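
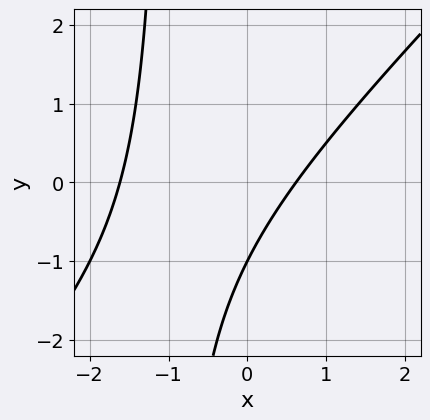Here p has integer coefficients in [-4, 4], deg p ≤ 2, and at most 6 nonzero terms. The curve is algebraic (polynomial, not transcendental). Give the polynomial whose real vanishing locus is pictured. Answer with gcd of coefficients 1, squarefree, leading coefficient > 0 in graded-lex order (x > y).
x^2 - x*y + x - y - 1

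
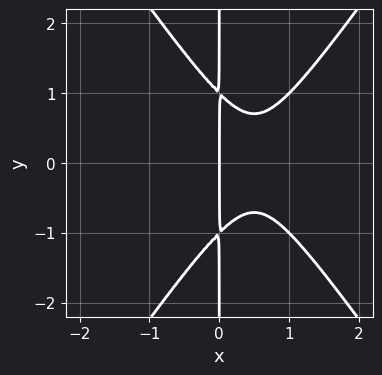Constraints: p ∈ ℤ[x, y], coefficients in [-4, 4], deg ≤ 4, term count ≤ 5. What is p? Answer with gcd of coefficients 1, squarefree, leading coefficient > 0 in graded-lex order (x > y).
First, the degree is 3 — a generic line meets the curve in up to 3 points.
Next, symmetries: mirror symmetry y ↦ −y ⇒ only even powers of y.
Then, checking where it meets the axes: it crosses the x-axis at the gridline x = 0; every point of the y-axis in the box is on the curve.
Finally, the integer polynomial consistent with all of this is the stated p.

2*x^3 - x*y^2 - 2*x^2 + x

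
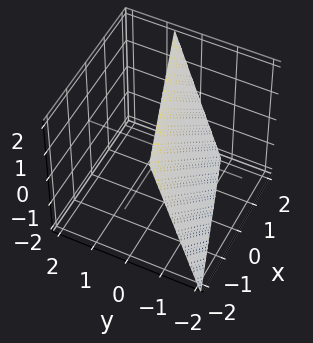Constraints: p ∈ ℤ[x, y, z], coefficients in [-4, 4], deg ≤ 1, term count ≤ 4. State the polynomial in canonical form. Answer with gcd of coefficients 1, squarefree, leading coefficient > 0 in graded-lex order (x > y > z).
(a) deg p = 1. Every cross-section is a straight line — this is a plane.
(b) From the visible intercepts: it crosses the z-axis at the gridline z = 2; it crosses the x-axis at the gridline x = 2.
(c) Together with the visible shape, these determine p as stated.

x - 3*y + z - 2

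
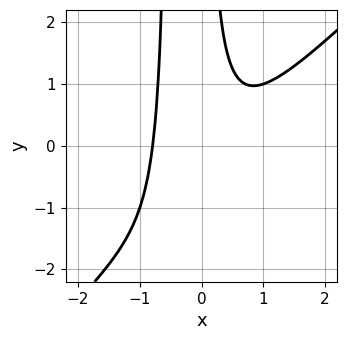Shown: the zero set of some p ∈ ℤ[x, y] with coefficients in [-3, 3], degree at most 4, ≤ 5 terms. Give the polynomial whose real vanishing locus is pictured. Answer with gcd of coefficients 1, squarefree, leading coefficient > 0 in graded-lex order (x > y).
2*x^3 - 2*x^2*y - x*y + 1

1. Degree: the shape is more complex than any degree-2 curve, so deg p = 3.
2. Against the integer gridlines: the curve avoids every integer y-axis point in the box.
3. Putting this together gives p.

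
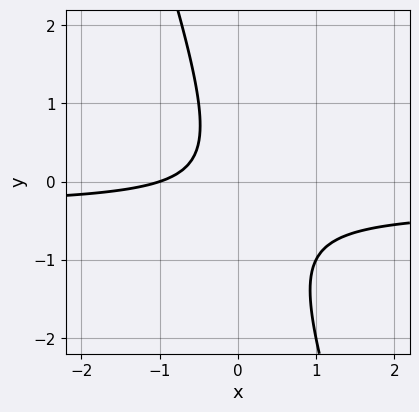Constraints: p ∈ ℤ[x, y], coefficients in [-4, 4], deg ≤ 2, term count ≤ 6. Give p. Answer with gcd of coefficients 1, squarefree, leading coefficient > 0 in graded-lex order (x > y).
1. deg p = 2.
2. Observable constraints: one x-axis crossing is at x = -1; no y-intercept at any integer in the box.
3. Solving for integer coefficients yields p as stated.

3*x*y + y^2 + x + 1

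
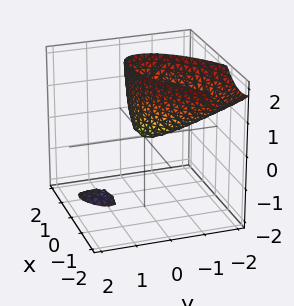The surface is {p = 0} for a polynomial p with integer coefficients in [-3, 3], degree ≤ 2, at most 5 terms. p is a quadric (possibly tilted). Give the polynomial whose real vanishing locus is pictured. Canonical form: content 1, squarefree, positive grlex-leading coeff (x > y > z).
2*x^2 - 3*x*y + 3*y^2 + 2*y*z - z

First, I count 2 distinct pieces. Treating them together as one polynomial.
Then, the degree is 2 — the shape is more complex than any degree-1 surface.
Next, checking where it meets the axes: one x-axis crossing is at x = 0; it crosses the z-axis at the gridline z = 0; one y-axis crossing is at y = 0.
Finally, solving for integer coefficients yields p as stated.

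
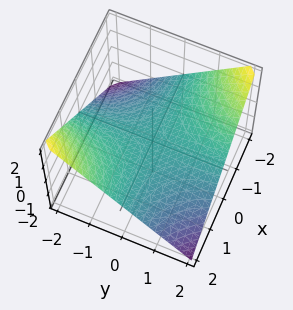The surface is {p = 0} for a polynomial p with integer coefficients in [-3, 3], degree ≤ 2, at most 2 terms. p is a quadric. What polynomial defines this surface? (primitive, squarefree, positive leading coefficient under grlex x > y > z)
First, the degree is 2 — a saddle surface; a quadric.
Next, against the integer gridlines: every point of the y-axis in the box is on the surface; every point of the x-axis in the box is on the surface.
Finally, assembling these constraints gives the stated polynomial.

x*y + 2*z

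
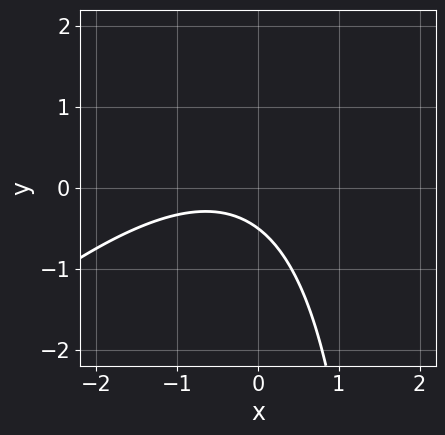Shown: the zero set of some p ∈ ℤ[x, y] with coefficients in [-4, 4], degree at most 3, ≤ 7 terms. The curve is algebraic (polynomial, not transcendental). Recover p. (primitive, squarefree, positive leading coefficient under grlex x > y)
The degree is 2 — the shape is more complex than any degree-1 curve.
Against the integer gridlines: no x-intercept at any integer in the box.
The integer polynomial consistent with all of this is the stated p.

x^2 - x*y + x + 2*y + 1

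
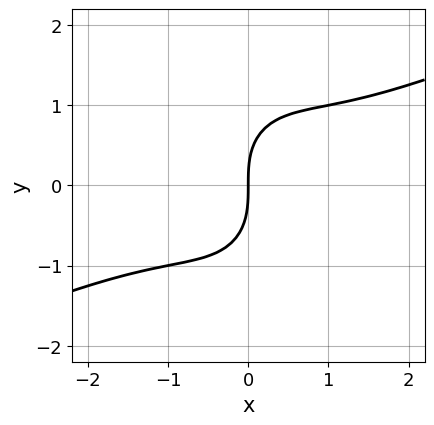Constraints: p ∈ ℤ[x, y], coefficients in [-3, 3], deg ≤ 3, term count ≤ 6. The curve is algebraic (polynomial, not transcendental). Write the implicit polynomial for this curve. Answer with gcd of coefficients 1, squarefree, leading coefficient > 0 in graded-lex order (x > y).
(a) Degree: the shape is more complex than any degree-2 curve, so deg p = 3.
(b) Observable constraints: it meets the x-axis at x = 0 (among the integer gridlines); one y-axis crossing is at y = 0.
(c) Together with the visible shape, these determine p as stated.

x^3 - 2*x^2*y - y^3 + 2*x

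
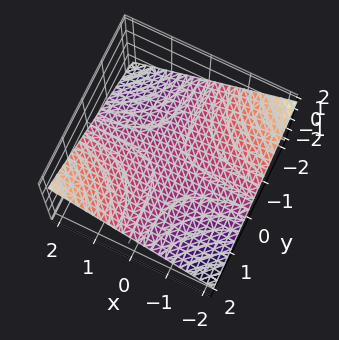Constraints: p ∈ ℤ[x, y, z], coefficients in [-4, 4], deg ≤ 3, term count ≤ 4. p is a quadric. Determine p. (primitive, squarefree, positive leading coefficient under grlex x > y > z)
The degree is 2 — a saddle surface; a quadric.
From the visible intercepts: it crosses the z-axis at the gridline z = 0; every point of the x-axis in the box is on the surface.
These observations pin down the coefficients. Check: (0, 2, 0) on the y-axis lies on the surface, and p(0, 2, 0) = 0. ✓

x*y - 3*z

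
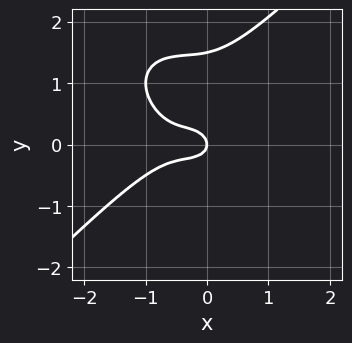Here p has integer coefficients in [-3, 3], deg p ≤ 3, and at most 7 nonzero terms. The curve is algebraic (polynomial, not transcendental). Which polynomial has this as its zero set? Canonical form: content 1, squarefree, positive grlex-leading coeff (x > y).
2*x^3 - 2*y^3 + 2*x^2 + 3*y^2 + x

Degree: the shape is more complex than any degree-2 curve, so deg p = 3.
Observable constraints: it crosses the y-axis at the gridline y = 0; one x-axis crossing is at x = 0.
The integer polynomial consistent with all of this is the stated p.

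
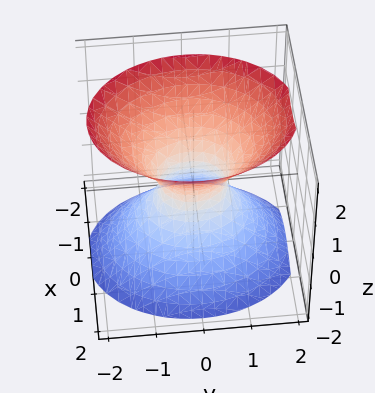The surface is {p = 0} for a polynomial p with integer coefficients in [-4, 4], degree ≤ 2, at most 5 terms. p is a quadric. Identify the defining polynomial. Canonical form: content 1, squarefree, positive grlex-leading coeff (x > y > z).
First, degree: one connected sheet with a waist; a quadric, so deg p = 2.
Then, symmetries: mirror symmetry z ↦ −z ⇒ only even powers of z; it's symmetric under y → −y, forcing even powers of y; mirror symmetry x ↦ −x ⇒ only even powers of x.
Next, from the visible intercepts: the surface avoids every integer z-axis point in the box.
Finally, matching integer coefficients to the picture gives p.

3*x^2 + 2*y^2 - 2*z^2 - 1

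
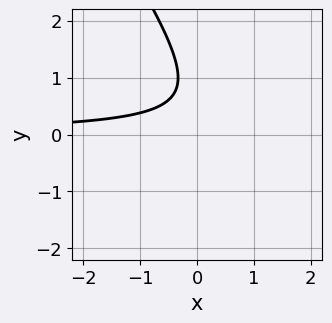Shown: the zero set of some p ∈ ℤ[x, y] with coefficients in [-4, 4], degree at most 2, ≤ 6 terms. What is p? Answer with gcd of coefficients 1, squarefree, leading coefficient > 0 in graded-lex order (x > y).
3*x*y + 2*y^2 - 3*y + 2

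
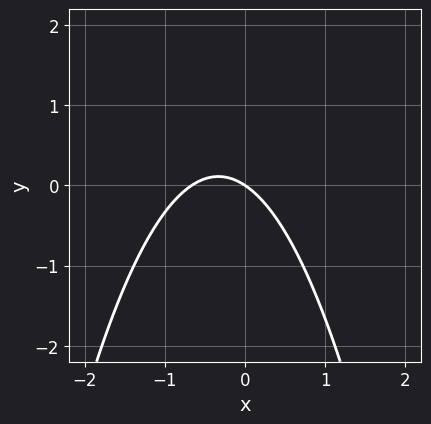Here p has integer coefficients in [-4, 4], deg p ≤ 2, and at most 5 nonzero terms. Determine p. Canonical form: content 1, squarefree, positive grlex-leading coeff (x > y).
3*x^2 + 2*x + 3*y

First, degree: the shape is more complex than any degree-1 curve, so deg p = 2.
Then, from the axis intercepts and sections: it meets the y-axis at y = 0 (among the integer gridlines); one x-axis crossing is at x = 0.
Finally, fitting integer coefficients to these (and the overall shape) gives p.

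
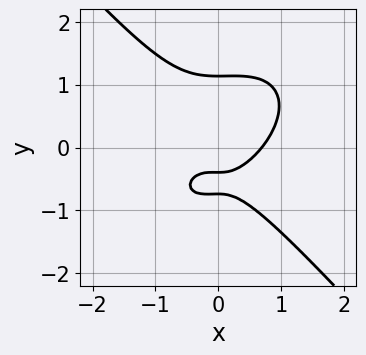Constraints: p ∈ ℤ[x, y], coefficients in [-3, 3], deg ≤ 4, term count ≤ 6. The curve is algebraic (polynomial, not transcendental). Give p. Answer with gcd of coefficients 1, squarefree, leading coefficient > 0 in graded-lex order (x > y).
1. deg p = 3.
2. Matching integer coefficients to the picture gives p.

3*x^3 - x^2*y + 3*y^3 - 3*y - 1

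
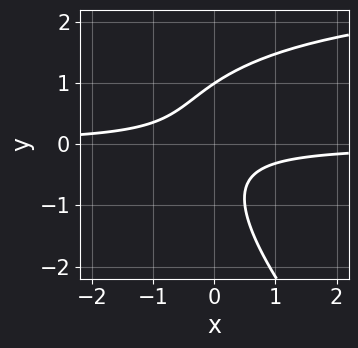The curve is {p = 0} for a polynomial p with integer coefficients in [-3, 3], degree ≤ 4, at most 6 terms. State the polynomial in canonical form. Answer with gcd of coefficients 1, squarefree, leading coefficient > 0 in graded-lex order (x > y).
x*y^2 + y^3 - 3*x*y - 1

(a) deg p = 3. The shape is more complex than any degree-2 curve.
(b) Checking where it meets the axes: one y-axis crossing is at y = 1; the curve avoids every integer x-axis point in the box.
(c) These observations pin down the coefficients.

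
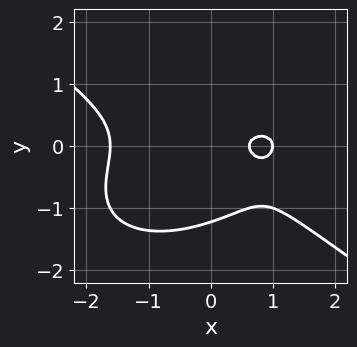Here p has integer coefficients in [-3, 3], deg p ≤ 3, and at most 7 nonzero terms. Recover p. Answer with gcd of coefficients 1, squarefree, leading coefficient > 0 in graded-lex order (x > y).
1. The degree is 3 — no degree-2 curve has this shape.
2. Reading off the gridlines: it meets the x-axis at x = 1 (among the integer gridlines).
3. Matching integer coefficients to the picture gives p.

x^3 + 3*y^3 + 3*y^2 - 2*x + 1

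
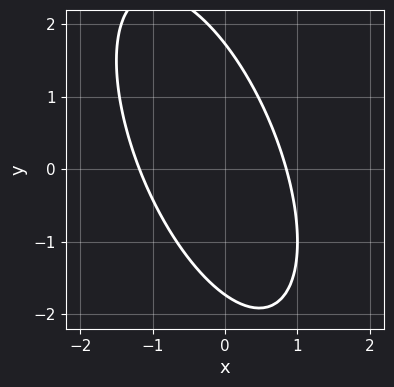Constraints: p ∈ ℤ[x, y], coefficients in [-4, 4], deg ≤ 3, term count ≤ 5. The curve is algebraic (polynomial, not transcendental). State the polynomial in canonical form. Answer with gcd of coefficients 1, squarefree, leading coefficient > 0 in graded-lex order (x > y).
(a) Degree: a generic line meets the curve in up to 2 points, so deg p = 2.
(b) The integer polynomial consistent with all of this is the stated p.

3*x^2 + 2*x*y + y^2 + x - 3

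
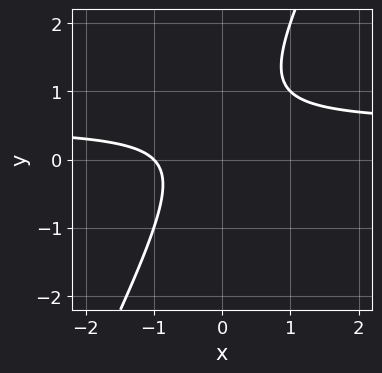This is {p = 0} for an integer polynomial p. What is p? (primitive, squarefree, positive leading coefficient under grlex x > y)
2*x*y - y^2 - x + y - 1

(a) The degree is 2 — the shape is more complex than any degree-1 curve.
(b) Observable constraints: it meets the x-axis at x = -1 (among the integer gridlines); it misses every integer gridline on the y-axis.
(c) Matching integer coefficients to the picture gives p.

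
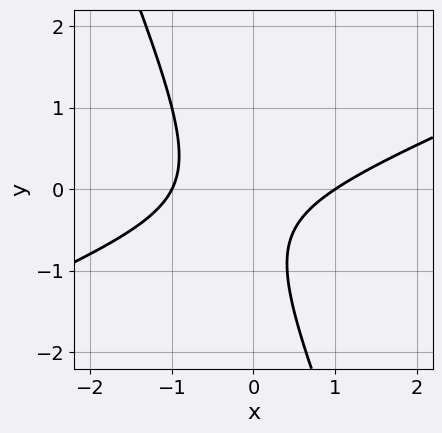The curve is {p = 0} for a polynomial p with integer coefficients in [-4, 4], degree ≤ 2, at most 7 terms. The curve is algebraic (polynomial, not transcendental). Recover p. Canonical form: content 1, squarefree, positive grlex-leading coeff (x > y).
1. deg p = 2. The shape is more complex than any degree-1 curve.
2. Against the integer gridlines: the curve avoids every integer y-axis point in the box; the x-axis gridline crossings are at x ∈ {-1, 1}.
3. Solving for integer coefficients yields p as stated.

x^2 - 2*x*y - y^2 - y - 1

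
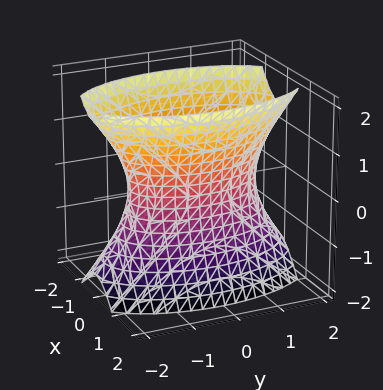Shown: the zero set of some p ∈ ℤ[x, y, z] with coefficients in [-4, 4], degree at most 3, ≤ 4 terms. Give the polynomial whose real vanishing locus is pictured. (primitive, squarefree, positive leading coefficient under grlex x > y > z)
3*x^2 + y^2 - z^2 - 2

1. The degree is 2 — an hourglass — one-sheet hyperboloid; a quadric.
2. Symmetries: it's symmetric under y → −y, forcing even powers of y; the z ↦ −z reflection is a symmetry, so z appears only in even powers; mirror symmetry x ↦ −x ⇒ only even powers of x.
3. Checking where it meets the axes: the surface avoids every integer z-axis point in the box.
4. Fitting integer coefficients to these (and the overall shape) gives p.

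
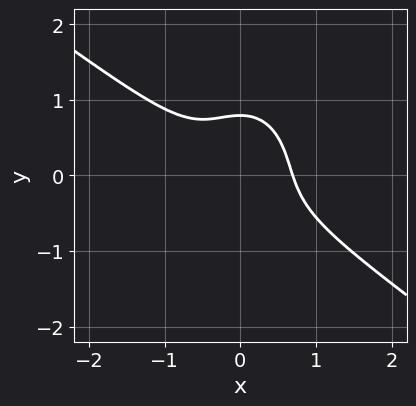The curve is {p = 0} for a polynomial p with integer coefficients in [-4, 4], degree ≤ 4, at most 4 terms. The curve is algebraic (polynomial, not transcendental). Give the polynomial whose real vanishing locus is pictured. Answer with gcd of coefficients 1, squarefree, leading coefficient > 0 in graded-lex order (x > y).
3*x^3 + 3*x^2*y + 2*y^3 - 1

deg p = 3. No degree-2 curve has this shape.
Putting this together gives p.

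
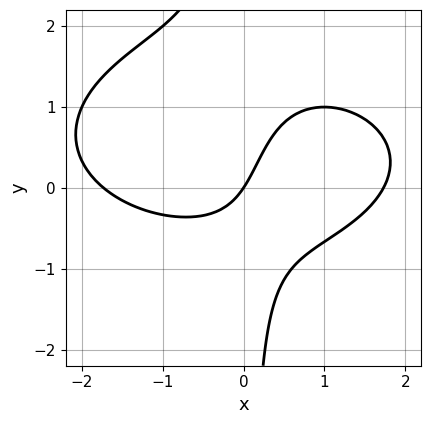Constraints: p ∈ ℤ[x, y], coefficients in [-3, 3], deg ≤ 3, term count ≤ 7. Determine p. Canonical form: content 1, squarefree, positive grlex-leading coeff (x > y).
1. The degree is 3 — no degree-2 curve has this shape.
2. From the visible intercepts: it crosses the x-axis at the gridline x = 0; one y-axis crossing is at y = 0.
3. The integer polynomial consistent with all of this is the stated p.

x^3 + 3*x*y^2 - 3*x*y - 3*x + 2*y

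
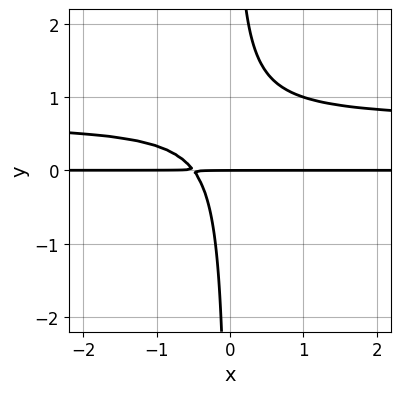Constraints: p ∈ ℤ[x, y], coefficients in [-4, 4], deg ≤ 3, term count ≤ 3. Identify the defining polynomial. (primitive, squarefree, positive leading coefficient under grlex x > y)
1. deg p = 3. No degree-2 curve has this shape.
2. Checking where it meets the axes: every point of the x-axis in the box is on the curve; it meets the y-axis at y = 0 (among the integer gridlines).
3. Solving for integer coefficients yields p as stated.

3*x*y^2 - 2*x*y - y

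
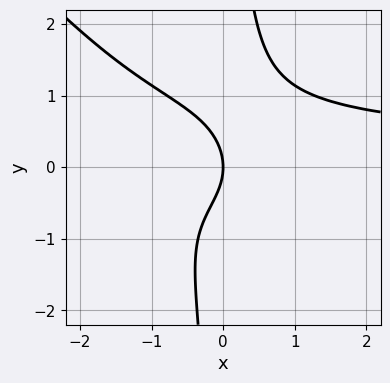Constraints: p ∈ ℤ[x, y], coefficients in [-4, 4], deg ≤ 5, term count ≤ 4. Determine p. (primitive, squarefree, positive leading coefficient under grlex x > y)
2*x^2*y^2 + 2*x*y^3 - 2*y^2 - 3*x

(a) The degree is 4 — a generic line meets the curve in up to 4 points.
(b) Against the integer gridlines: it meets the x-axis at x = 0 (among the integer gridlines); one y-axis crossing is at y = 0.
(c) Solving for integer coefficients yields p as stated.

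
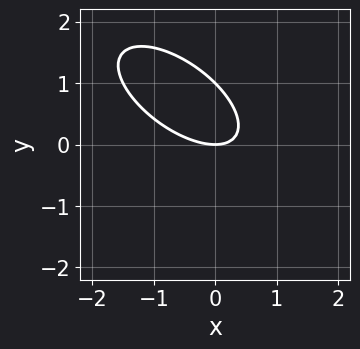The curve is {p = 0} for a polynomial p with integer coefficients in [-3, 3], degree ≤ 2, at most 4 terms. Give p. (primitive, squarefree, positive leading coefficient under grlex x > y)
1. The degree is 2 — the shape is more complex than any degree-1 curve.
2. From the axis intercepts and sections: the y-axis gridline crossings are at y ∈ {0, 1}; it crosses the x-axis at the gridline x = 0.
3. Solving for integer coefficients yields p as stated.

2*x^2 + 3*x*y + 3*y^2 - 3*y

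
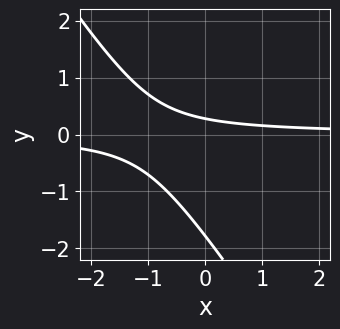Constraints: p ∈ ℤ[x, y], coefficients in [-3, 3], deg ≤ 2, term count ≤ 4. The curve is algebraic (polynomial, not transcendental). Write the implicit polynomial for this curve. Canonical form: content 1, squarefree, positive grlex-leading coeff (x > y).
3*x*y + 2*y^2 + 3*y - 1

Degree: the shape is more complex than any degree-1 curve, so deg p = 2.
Observable constraints: it misses every integer gridline on the x-axis.
The integer polynomial consistent with all of this is the stated p.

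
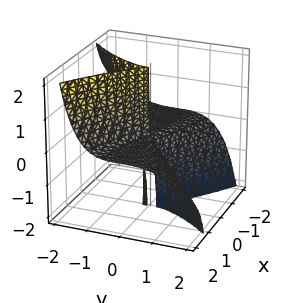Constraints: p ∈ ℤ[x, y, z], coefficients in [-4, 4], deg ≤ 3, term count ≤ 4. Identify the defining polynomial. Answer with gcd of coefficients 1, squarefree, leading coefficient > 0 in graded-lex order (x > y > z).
1. There are 2 components. They look like related sheets of one shape, so recover p as a whole.
2. The degree is 3 — no degree-2 surface has this shape.
3. From the axis intercepts and sections: one y-axis crossing is at y = 0; every point of the z-axis in the box is on the surface; the visible x-axis segment lies entirely on the surface.
4. Assembling these constraints gives the stated polynomial.

3*x^2*z + 2*x*y*z + 2*y^3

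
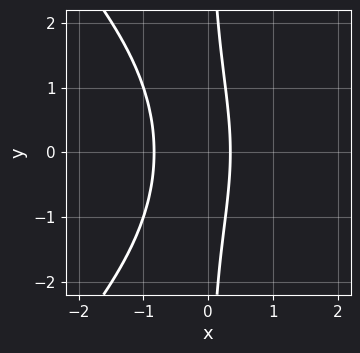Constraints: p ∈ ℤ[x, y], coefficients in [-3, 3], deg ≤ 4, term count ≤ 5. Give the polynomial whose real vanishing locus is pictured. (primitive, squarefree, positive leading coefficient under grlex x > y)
The degree is 3 — the shape is more complex than any degree-2 curve.
Symmetries: the y ↦ −y reflection is a symmetry, so y appears only in even powers.
Reading off the gridlines: it misses every integer gridline on the y-axis.
These observations pin down the coefficients.

x^3 - x*y^2 - 3*x^2 - 2*x + 1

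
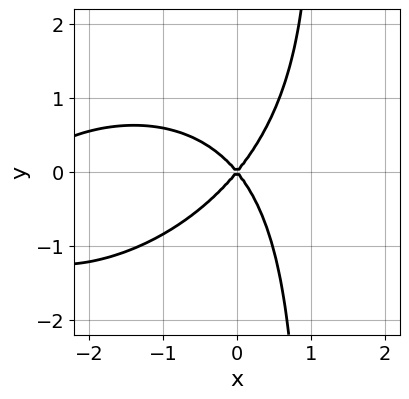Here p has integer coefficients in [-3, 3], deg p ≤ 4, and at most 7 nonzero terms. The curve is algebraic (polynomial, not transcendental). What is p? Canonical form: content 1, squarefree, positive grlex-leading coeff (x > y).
x^3 - x^2*y + 2*x*y^2 + 3*x^2 - 2*y^2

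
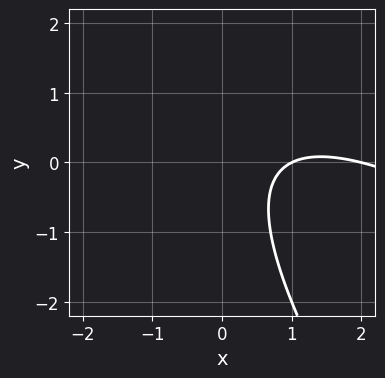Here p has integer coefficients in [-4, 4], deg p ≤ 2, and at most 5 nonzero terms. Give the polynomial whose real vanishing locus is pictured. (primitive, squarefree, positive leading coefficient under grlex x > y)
First, degree: a generic line meets the curve in up to 2 points, so deg p = 2.
Then, from the axis intercepts and sections: the curve avoids every integer y-axis point in the box; among the integer gridlines, it crosses the x-axis at x ∈ {1, 2}.
Finally, assembling these constraints gives the stated polynomial.

x^2 + 2*x*y + y^2 - 3*x + 2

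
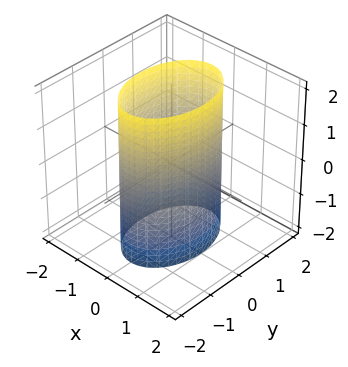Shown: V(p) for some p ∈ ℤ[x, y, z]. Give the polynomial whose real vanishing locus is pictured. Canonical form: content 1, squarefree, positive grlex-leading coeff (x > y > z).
First, degree: constant cross-section along one axis; a quadric, so deg p = 2.
Then, symmetries: mirror symmetry y ↦ −y ⇒ only even powers of y; mirror symmetry x ↦ −x ⇒ only even powers of x; it's symmetric under z → −z, forcing even powers of z.
Next, reading off the gridlines: the surface avoids every integer z-axis point in the box; among the integer gridlines, it crosses the x-axis at x ∈ {-1, 1}.
Finally, putting this together gives p.

2*x^2 + y^2 - 2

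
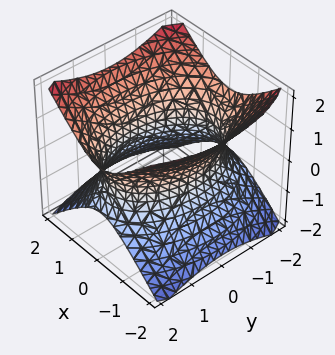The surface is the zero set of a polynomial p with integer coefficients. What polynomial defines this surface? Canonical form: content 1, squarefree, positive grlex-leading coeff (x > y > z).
2*x^2 + y^2 - 2*z^2 - 3

(a) deg p = 2. An hourglass — one-sheet hyperboloid; a quadric.
(b) Symmetries: mirror symmetry y ↦ −y ⇒ only even powers of y; mirror symmetry z ↦ −z ⇒ only even powers of z; it's symmetric under x → −x, forcing even powers of x.
(c) Observable constraints: no z-intercept at any integer in the box.
(d) Together with the visible shape, these determine p as stated.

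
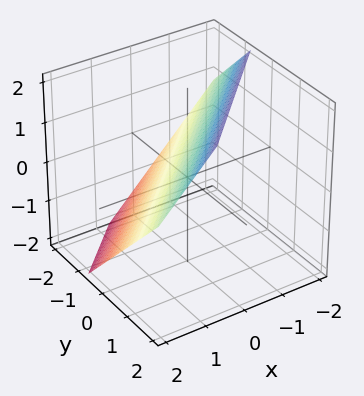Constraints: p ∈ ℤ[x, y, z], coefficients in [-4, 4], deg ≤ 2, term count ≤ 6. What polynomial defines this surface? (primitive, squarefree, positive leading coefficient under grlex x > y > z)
3*x - 3*y + 3*z - 2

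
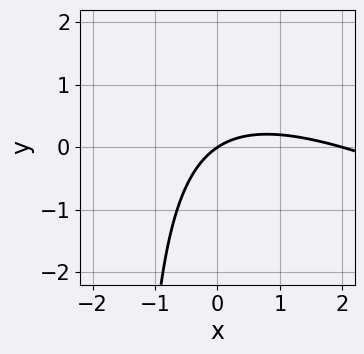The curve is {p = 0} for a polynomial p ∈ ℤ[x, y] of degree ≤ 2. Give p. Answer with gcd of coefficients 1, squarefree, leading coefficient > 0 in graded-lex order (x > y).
deg p = 2.
From the visible intercepts: among the integer gridlines, it crosses the x-axis at x ∈ {0, 2}; it meets the y-axis at y = 0 (among the integer gridlines).
These observations pin down the coefficients.

x^2 + 2*x*y - 2*x + 3*y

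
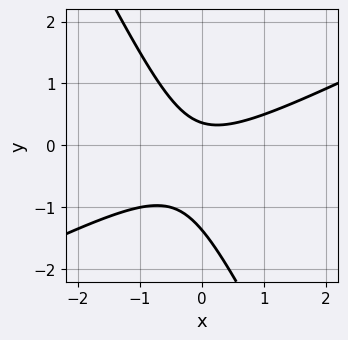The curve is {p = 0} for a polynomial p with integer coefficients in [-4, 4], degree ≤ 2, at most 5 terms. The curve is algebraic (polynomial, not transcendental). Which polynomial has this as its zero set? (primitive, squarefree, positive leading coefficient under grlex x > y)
2*x^2 - 3*x*y - 2*y^2 - 2*y + 1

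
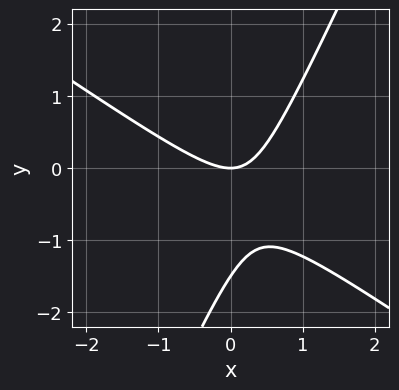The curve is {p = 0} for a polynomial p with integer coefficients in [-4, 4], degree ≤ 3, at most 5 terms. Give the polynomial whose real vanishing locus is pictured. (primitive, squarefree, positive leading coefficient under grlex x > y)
3*x^2 + 3*x*y - 2*y^2 - 3*y

(a) deg p = 2. A generic line meets the curve in up to 2 points.
(b) Against the integer gridlines: one y-axis crossing is at y = 0; it crosses the x-axis at the gridline x = 0.
(c) Together with the visible shape, these determine p as stated.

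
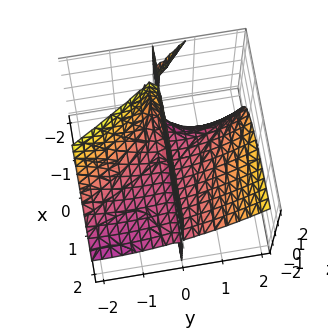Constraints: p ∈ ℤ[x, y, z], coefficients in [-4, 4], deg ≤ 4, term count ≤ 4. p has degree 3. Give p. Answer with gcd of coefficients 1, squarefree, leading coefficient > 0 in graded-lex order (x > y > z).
1. The picture has 3 separate pieces.
2. deg p = 3.
3. Against the integer gridlines: the visible x-axis segment lies entirely on the surface; every point of the z-axis in the box is on the surface; it crosses the y-axis at the gridline y = 0.
4. Together with the visible shape, these determine p as stated.

2*x*y^2 - 2*x*y*z + y^3 - 3*y*z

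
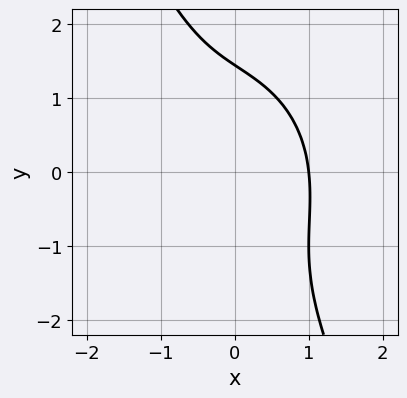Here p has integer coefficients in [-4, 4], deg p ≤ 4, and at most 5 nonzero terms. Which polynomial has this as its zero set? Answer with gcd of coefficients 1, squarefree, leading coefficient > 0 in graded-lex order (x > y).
3*x^3 + x^2*y + 2*x*y^2 + y^3 - 3

1. Degree: a generic line meets the curve in up to 3 points, so deg p = 3.
2. Checking where it meets the axes: one x-axis crossing is at x = 1.
3. Matching integer coefficients to the picture gives p.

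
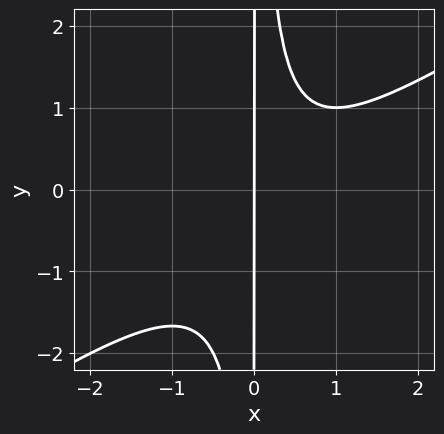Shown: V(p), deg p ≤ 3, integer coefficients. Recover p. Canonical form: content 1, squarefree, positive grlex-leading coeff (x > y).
2*x^3 - 3*x^2*y - x^2 + 2*x

1. The degree is 3 — a generic line meets the curve in up to 3 points.
2. Checking where it meets the axes: every point of the y-axis in the box is on the curve; it crosses the x-axis at the gridline x = 0.
3. Solving for integer coefficients yields p as stated.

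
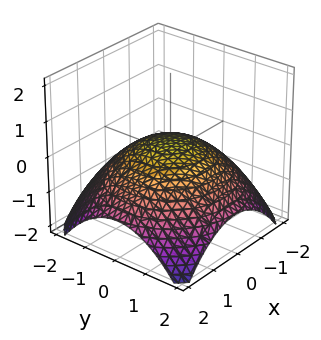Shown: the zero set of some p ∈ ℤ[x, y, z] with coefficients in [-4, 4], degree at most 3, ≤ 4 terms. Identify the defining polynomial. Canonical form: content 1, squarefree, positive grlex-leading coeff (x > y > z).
x^2 + y^2 + 3*z - 1

The degree is 2 — no degree-1 surface has this shape.
Symmetry: the z-axis is an axis of rotation, so x and y enter only as x² + y².
From the axis intercepts and sections: among the integer gridlines, it crosses the x-axis at x ∈ {-1, 1}; a circular section at z = 0 has radius exactly 1.
Together with the visible shape, these determine p as stated. Check: (0, 1, 0) on the y-axis lies on the surface, and p(0, 1, 0) = 0. ✓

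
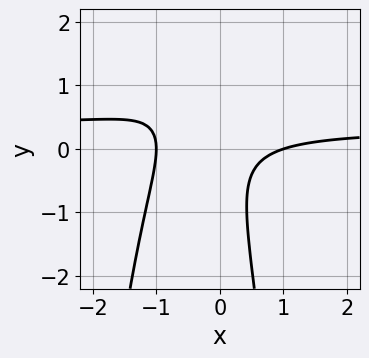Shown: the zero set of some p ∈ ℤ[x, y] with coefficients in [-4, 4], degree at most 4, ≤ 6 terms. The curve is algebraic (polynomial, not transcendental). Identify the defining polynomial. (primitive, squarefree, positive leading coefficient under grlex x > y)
3*x^2*y - x^2 + 3*x*y + y^2 + 1

The degree is 3 — no degree-2 curve has this shape.
Checking where it meets the axes: it misses every integer gridline on the y-axis; the x-axis gridline crossings are at x ∈ {-1, 1}.
Solving for integer coefficients yields p as stated.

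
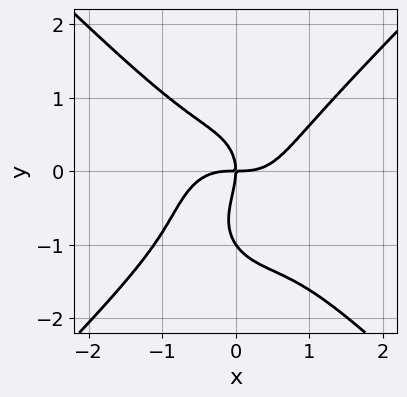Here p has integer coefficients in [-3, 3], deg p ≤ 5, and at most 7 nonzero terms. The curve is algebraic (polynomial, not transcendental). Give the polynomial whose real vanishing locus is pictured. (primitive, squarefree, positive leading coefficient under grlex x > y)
deg p = 4. The shape is more complex than any degree-3 curve.
Against the integer gridlines: among the integer gridlines, it crosses the y-axis at y ∈ {-1, 0}; it meets the x-axis at x = 0 (among the integer gridlines).
Matching integer coefficients to the picture gives p.

3*x^4 - x^2*y^2 - 2*y^4 - 2*y^3 - 3*x*y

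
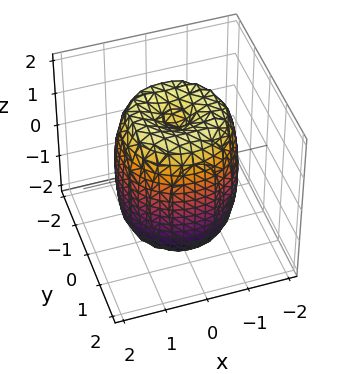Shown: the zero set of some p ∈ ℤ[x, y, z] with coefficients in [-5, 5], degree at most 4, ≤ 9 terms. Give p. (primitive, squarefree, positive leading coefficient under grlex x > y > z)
2*x^4 + 4*x^2*y^2 + 2*y^4 - 3*x^2 - 3*y^2 + z^2 - 2

Degree: no degree-3 surface has this shape, so deg p = 4.
Symmetries: rotational symmetry about the z-axis ⇒ p depends on x, y only through x² + y².
From the axis intercepts and sections: a circular section at z = -1 has radius between 1 and 2.
Fitting integer coefficients to these (and the overall shape) gives p.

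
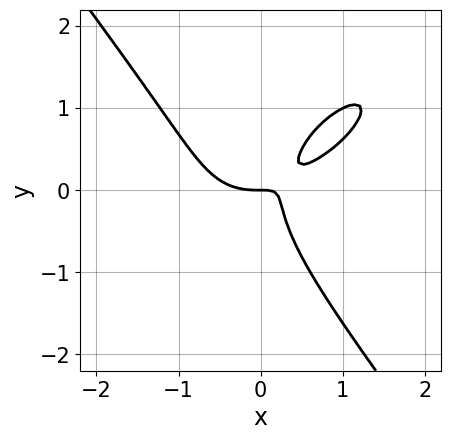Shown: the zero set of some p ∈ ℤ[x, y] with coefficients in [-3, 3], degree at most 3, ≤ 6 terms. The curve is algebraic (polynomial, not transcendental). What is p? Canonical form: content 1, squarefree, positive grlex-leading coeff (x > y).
(a) deg p = 3. The shape is more complex than any degree-2 curve.
(b) Observable constraints: one y-axis crossing is at y = 0; one x-axis crossing is at x = 0.
(c) Solving for integer coefficients yields p as stated.

2*x^3 - 2*x^2*y + 2*y^3 - 3*x*y + y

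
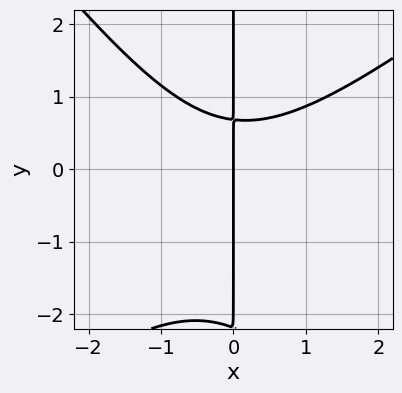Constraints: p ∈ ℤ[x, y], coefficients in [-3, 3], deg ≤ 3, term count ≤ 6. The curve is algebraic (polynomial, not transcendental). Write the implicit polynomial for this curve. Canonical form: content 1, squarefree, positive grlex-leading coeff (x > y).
2*x^3 - x^2*y - 2*x*y^2 - 3*x*y + 3*x

1. The degree is 3 — the shape is more complex than any degree-2 curve.
2. From the visible intercepts: one x-axis crossing is at x = 0; every point of the y-axis in the box is on the curve.
3. Putting this together gives p.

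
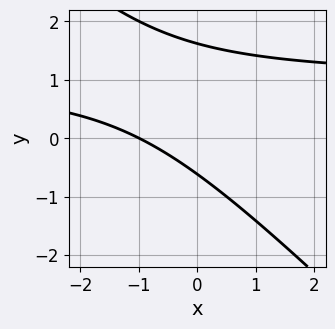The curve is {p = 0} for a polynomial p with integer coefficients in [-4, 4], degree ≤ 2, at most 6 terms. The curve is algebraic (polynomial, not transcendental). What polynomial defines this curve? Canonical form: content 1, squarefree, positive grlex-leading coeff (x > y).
x*y + y^2 - x - y - 1

Degree: no degree-1 curve has this shape, so deg p = 2.
Reading off the gridlines: it crosses the x-axis at the gridline x = -1.
These observations pin down the coefficients.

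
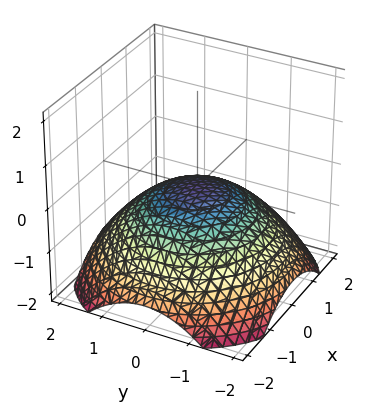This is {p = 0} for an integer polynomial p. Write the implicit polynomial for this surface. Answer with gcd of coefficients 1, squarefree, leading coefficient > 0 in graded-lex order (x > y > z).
First, degree: a paraboloid; a quadric, so deg p = 2.
Next, symmetry: every cross-section ⟂ z is a circle, so x, y appear only via x² + y².
Then, observable constraints: it crosses the z-axis at the gridline z = 0; it meets the y-axis at y = 0 (among the integer gridlines); a circular section at z = -1 has radius between 1 and 2; it crosses the x-axis at the gridline x = 0.
Finally, together with the visible shape, these determine p as stated.

x^2 + y^2 + 3*z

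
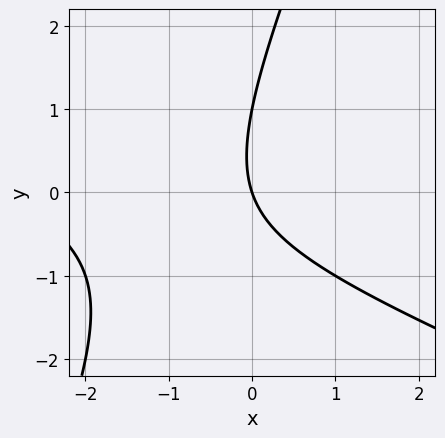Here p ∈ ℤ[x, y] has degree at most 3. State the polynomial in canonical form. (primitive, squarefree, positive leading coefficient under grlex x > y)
(a) deg p = 2.
(b) From the visible intercepts: the y-axis gridline crossings are at y ∈ {0, 1}; it meets the x-axis at x = 0 (among the integer gridlines).
(c) Matching integer coefficients to the picture gives p.

x^2 + 2*x*y - y^2 + 3*x + y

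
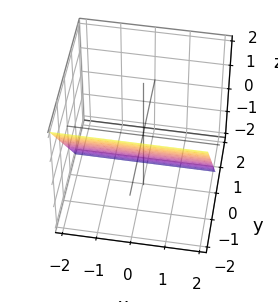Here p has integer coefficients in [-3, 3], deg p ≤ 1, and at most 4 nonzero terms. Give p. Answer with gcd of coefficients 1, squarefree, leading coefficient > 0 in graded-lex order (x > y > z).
1. Degree: the surface is flat (a plane), so deg p = 1.
2. From the visible intercepts: it meets the z-axis at z = -1 (among the integer gridlines); it misses every integer gridline on the x-axis.
3. Assembling these constraints gives the stated polynomial.

3*y + 2*z + 2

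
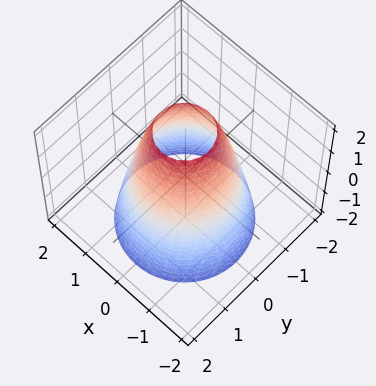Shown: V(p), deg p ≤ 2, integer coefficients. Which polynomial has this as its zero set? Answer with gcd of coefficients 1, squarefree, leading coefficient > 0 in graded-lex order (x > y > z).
1. deg p = 2. A generic line meets the surface in up to 2 points.
2. Symmetries: rotational symmetry about the z-axis ⇒ p depends on x, y only through x² + y².
3. Observable constraints: a circular section at z = -1 has radius between 1 and 2; no z-intercept at any integer in the box.
4. Matching integer coefficients to the picture gives p.

2*x^2 + 2*y^2 + z - 3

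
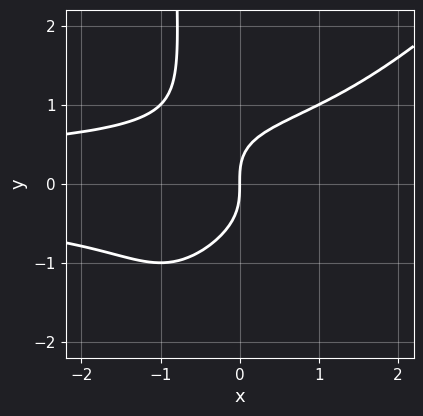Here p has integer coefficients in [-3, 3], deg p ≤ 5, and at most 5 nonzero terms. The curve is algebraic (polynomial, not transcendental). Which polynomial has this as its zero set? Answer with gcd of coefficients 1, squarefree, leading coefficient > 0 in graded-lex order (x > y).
x^2*y^2 - x*y^3 - y^3 + x

(a) Degree: the shape is more complex than any degree-3 curve, so deg p = 4.
(b) From the visible intercepts: it crosses the y-axis at the gridline y = 0; it crosses the x-axis at the gridline x = 0.
(c) Matching integer coefficients to the picture gives p.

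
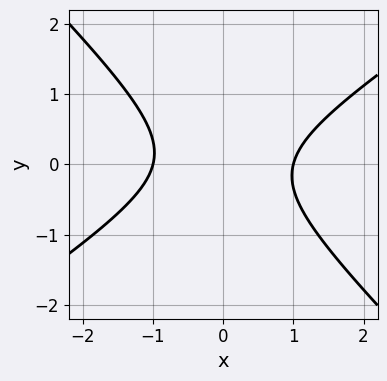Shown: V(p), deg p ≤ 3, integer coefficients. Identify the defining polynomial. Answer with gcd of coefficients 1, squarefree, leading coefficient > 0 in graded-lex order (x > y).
2*x^2 - x*y - 3*y^2 - 2

(a) Degree: no degree-1 curve has this shape, so deg p = 2.
(b) Against the integer gridlines: the x-axis gridline crossings are at x ∈ {-1, 1}; the curve avoids every integer y-axis point in the box.
(c) Putting this together gives p.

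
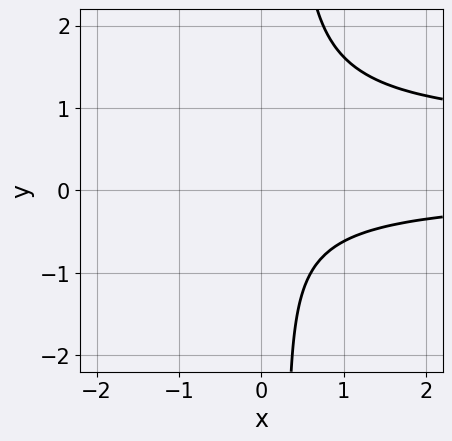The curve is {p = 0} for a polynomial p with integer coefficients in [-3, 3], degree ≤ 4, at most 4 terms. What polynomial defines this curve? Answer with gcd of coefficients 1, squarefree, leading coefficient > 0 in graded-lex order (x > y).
3*x*y^2 - 2*x*y - y^2 - 2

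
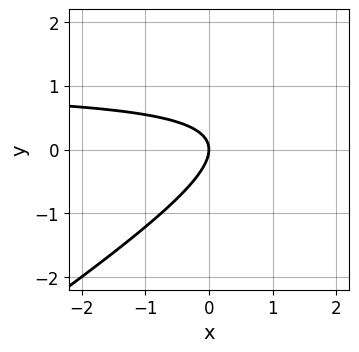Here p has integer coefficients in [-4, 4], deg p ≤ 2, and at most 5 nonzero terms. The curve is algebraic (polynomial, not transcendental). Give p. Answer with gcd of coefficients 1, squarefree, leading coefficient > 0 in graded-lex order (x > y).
2*x*y - 3*y^2 - 2*x

(a) Degree: the shape is more complex than any degree-1 curve, so deg p = 2.
(b) Against the integer gridlines: one y-axis crossing is at y = 0; one x-axis crossing is at x = 0.
(c) Together with the visible shape, these determine p as stated.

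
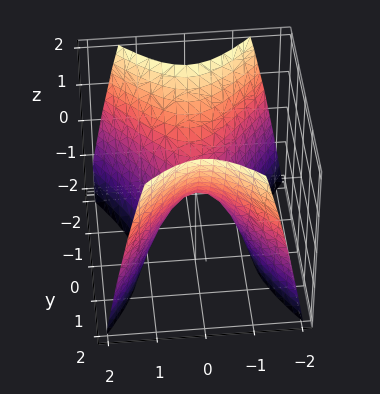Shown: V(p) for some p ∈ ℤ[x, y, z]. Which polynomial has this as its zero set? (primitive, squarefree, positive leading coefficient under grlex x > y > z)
3*x^2 - 2*y^2 + 2*z

First, deg p = 2. A hyperbolic paraboloid; a quadric.
Then, symmetries: the y ↦ −y reflection is a symmetry, so y appears only in even powers; mirror symmetry x ↦ −x ⇒ only even powers of x.
Next, reading off the gridlines: one z-axis crossing is at z = 0; it crosses the x-axis at the gridline x = 0; one y-axis crossing is at y = 0.
Finally, matching integer coefficients to the picture gives p.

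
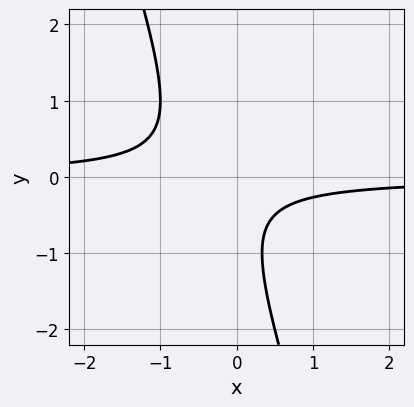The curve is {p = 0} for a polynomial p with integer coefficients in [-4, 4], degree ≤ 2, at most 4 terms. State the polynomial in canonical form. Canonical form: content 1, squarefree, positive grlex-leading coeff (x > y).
3*x*y + y^2 + y + 1

The degree is 2 — the shape is more complex than any degree-1 curve.
Observable constraints: no x-intercept at any integer in the box; the curve avoids every integer y-axis point in the box.
Putting this together gives p.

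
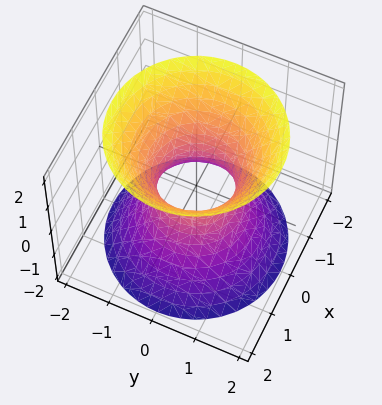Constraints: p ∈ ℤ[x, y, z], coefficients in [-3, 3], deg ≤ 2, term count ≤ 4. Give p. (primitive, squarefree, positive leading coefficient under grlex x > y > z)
First, deg p = 2. An hourglass — one-sheet hyperboloid; a quadric.
Then, symmetries: every cross-section ⟂ z is a circle, so x, y appear only via x² + y²; mirror symmetry z ↦ −z ⇒ only even powers of z.
Next, against the integer gridlines: a circular section at z = 0 has radius between 0 and 1; no z-intercept at any integer in the box.
Finally, together with the visible shape, these determine p as stated.

3*x^2 + 3*y^2 - 2*z^2 - 2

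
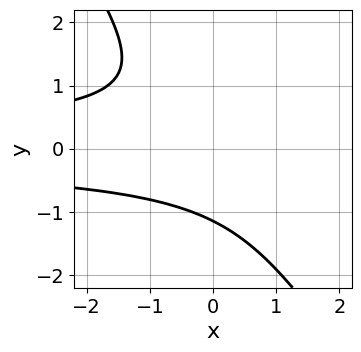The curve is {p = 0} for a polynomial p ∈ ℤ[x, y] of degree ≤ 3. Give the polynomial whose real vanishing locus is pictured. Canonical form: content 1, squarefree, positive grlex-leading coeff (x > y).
First, deg p = 3. The shape is more complex than any degree-2 curve.
Then, from the visible intercepts: no x-intercept at any integer in the box.
Finally, the integer polynomial consistent with all of this is the stated p.

3*x*y^2 + 2*y^3 + 3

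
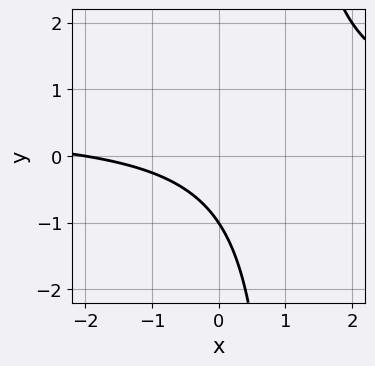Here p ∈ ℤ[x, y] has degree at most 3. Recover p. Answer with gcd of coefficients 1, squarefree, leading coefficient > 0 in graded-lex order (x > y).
2*x*y - x - 2*y - 2

The degree is 2 — the shape is more complex than any degree-1 curve.
Observable constraints: it meets the x-axis at x = -2 (among the integer gridlines); it meets the y-axis at y = -1 (among the integer gridlines).
Fitting integer coefficients to these (and the overall shape) gives p.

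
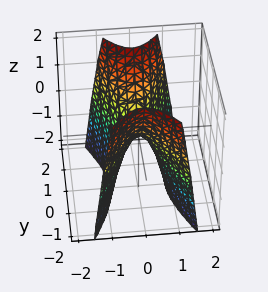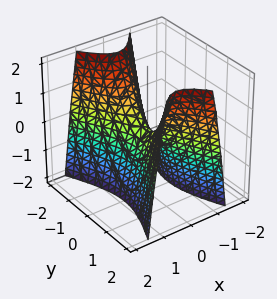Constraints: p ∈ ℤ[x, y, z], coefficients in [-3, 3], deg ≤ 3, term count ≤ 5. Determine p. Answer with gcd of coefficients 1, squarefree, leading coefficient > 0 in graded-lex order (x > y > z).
First, deg p = 2. A saddle surface; a quadric.
Then, symmetries: mirror symmetry y ↦ −y ⇒ only even powers of y; mirror symmetry x ↦ −x ⇒ only even powers of x.
Next, against the integer gridlines: one z-axis crossing is at z = 0; it meets the y-axis at y = 0 (among the integer gridlines); one x-axis crossing is at x = 0.
Finally, putting this together gives p.

3*x^2 - y^2 + z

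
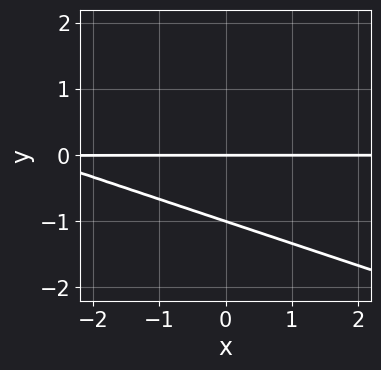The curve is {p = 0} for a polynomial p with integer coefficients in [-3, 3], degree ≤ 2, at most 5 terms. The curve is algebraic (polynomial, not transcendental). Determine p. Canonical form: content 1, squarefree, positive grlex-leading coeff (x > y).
x*y + 3*y^2 + 3*y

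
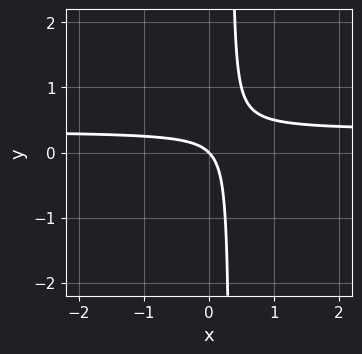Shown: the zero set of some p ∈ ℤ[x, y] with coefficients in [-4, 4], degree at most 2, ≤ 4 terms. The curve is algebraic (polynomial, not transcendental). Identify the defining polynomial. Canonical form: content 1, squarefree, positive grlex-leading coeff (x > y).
3*x*y - x - y

1. Degree: the shape is more complex than any degree-1 curve, so deg p = 2.
2. From the axis intercepts and sections: it meets the x-axis at x = 0 (among the integer gridlines); one y-axis crossing is at y = 0.
3. Together with the visible shape, these determine p as stated.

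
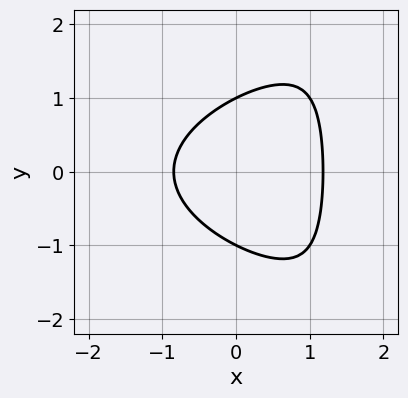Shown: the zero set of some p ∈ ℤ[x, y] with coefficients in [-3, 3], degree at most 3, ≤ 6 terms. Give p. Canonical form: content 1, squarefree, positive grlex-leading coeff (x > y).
2*x*y^2 - 3*x^2 - 3*y^2 + x + 3

(a) Degree: no degree-2 curve has this shape, so deg p = 3.
(b) Symmetries: the y ↦ −y reflection is a symmetry, so y appears only in even powers.
(c) Observable constraints: the y-axis gridline crossings are at y ∈ {-1, 1}.
(d) Putting this together gives p.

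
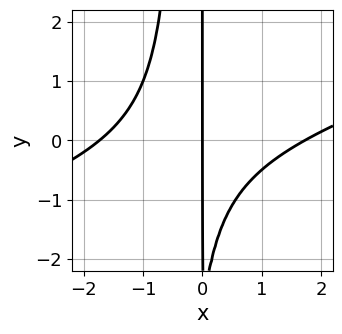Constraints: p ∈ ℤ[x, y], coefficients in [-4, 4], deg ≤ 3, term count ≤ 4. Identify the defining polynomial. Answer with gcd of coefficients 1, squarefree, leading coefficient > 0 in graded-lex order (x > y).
x^3 - 3*x^2*y - x*y - 3*x

1. The degree is 3 — no degree-2 curve has this shape.
2. From the axis intercepts and sections: it meets the x-axis at x = 0 (among the integer gridlines); the visible y-axis segment lies entirely on the curve.
3. These observations pin down the coefficients.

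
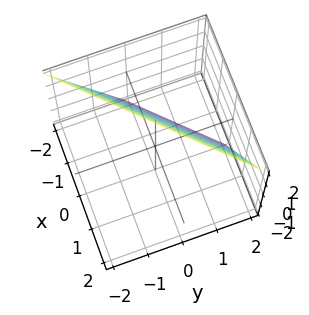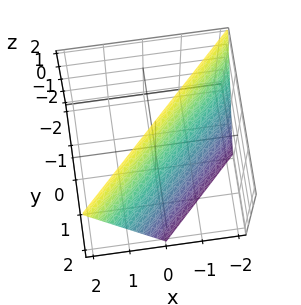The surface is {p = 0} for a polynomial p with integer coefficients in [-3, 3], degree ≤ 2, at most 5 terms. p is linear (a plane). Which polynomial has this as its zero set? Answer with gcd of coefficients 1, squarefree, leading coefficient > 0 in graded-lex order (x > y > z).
2*x - 2*y - z + 2

(a) The degree is 1 — the surface is flat (a plane).
(b) Observable constraints: it meets the z-axis at z = 2 (among the integer gridlines); it meets the x-axis at x = -1 (among the integer gridlines); it crosses the y-axis at the gridline y = 1.
(c) The integer polynomial consistent with all of this is the stated p.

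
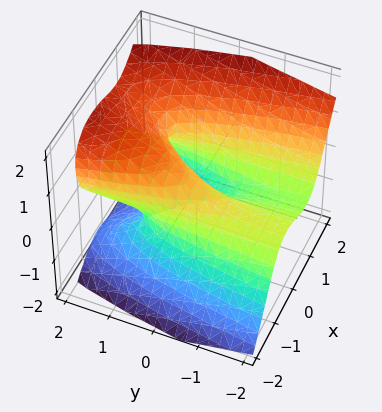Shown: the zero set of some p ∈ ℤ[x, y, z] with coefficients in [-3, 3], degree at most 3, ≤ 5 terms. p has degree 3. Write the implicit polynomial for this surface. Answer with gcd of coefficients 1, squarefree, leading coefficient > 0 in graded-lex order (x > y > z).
3*x^3 - 2*z^3 + 3*y*z - 3*x

The degree is 3 — a generic line meets the surface in up to 3 points.
Checking where it meets the axes: among the integer gridlines, it crosses the x-axis at x ∈ {-1, 0, 1}; the visible y-axis segment lies entirely on the surface.
Solving for integer coefficients yields p as stated.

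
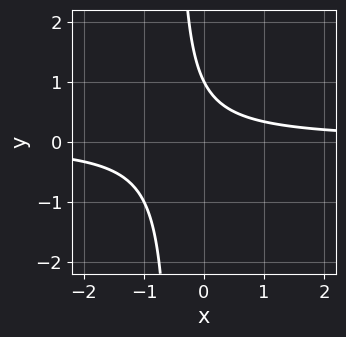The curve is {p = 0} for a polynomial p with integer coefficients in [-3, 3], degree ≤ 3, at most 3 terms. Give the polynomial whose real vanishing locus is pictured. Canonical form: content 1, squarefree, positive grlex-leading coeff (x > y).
2*x*y + y - 1

First, degree: the shape is more complex than any degree-1 curve, so deg p = 2.
Next, observable constraints: it crosses the y-axis at the gridline y = 1; no x-intercept at any integer in the box.
Finally, fitting integer coefficients to these (and the overall shape) gives p.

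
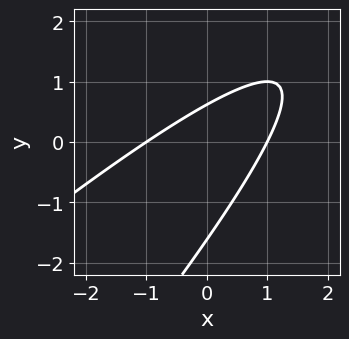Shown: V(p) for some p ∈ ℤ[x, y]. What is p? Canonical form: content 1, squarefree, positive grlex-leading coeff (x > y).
1. deg p = 2.
2. From the visible intercepts: the x-axis gridline crossings are at x ∈ {-1, 1}.
3. Matching integer coefficients to the picture gives p.

x^2 - 2*x*y + y^2 + y - 1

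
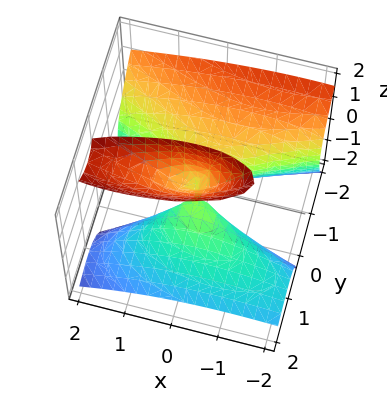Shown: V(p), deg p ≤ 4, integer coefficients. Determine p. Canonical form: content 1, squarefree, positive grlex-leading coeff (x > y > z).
1. The degree is 3 — a generic line meets the surface in up to 3 points.
2. Against the integer gridlines: it meets the y-axis at y = 0 (among the integer gridlines); one x-axis crossing is at x = 0; the visible z-axis segment lies entirely on the surface.
3. These observations pin down the coefficients.

x*y*z - 2*y^3 - 2*y^2*z + 2*y*z^2 - x^2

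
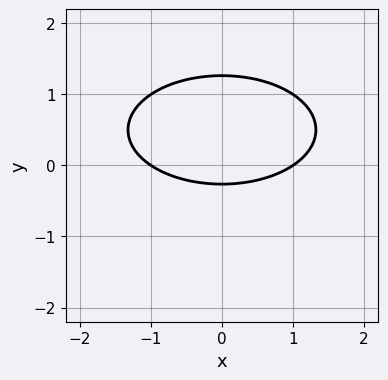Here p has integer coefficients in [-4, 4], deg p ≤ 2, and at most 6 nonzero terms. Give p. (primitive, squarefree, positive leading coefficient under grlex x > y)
x^2 + 3*y^2 - 3*y - 1

1. The degree is 2 — a generic line meets the curve in up to 2 points.
2. Symmetries: mirror symmetry x ↦ −x ⇒ only even powers of x.
3. Reading off the gridlines: among the integer gridlines, it crosses the x-axis at x ∈ {-1, 1}.
4. Fitting integer coefficients to these (and the overall shape) gives p.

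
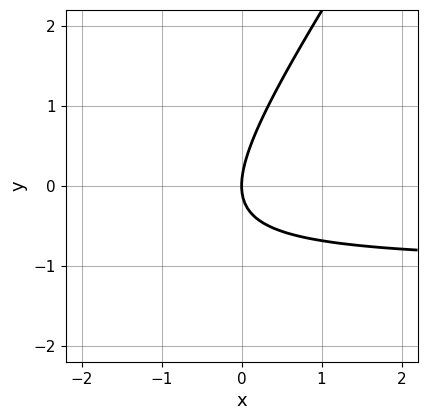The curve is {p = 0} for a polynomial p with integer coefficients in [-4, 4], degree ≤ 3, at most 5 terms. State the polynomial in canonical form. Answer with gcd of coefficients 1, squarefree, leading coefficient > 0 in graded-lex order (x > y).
deg p = 2. No degree-1 curve has this shape.
Reading off the gridlines: one y-axis crossing is at y = 0; one x-axis crossing is at x = 0.
The integer polynomial consistent with all of this is the stated p.

3*x*y - 2*y^2 + 3*x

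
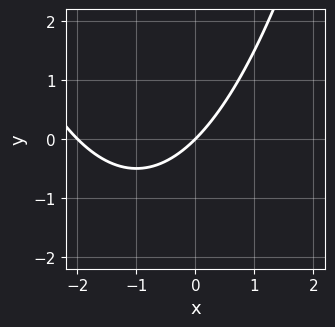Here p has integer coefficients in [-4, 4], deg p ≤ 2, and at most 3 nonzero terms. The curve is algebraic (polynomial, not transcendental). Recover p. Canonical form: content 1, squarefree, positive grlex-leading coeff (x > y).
x^2 + 2*x - 2*y

First, degree: no degree-1 curve has this shape, so deg p = 2.
Next, observable constraints: it crosses the y-axis at the gridline y = 0; the x-axis gridline crossings are at x ∈ {-2, 0}.
Finally, solving for integer coefficients yields p as stated.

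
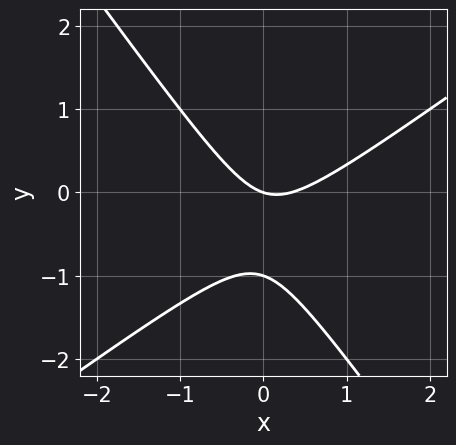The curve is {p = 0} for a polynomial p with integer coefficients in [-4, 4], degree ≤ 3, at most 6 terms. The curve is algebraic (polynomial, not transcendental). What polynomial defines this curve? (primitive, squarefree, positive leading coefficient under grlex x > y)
3*x^2 - 2*x*y - 3*y^2 - x - 3*y

First, the degree is 2 — no degree-1 curve has this shape.
Next, reading off the gridlines: the y-axis gridline crossings are at y ∈ {-1, 0}; it meets the x-axis at x = 0 (among the integer gridlines).
Finally, together with the visible shape, these determine p as stated.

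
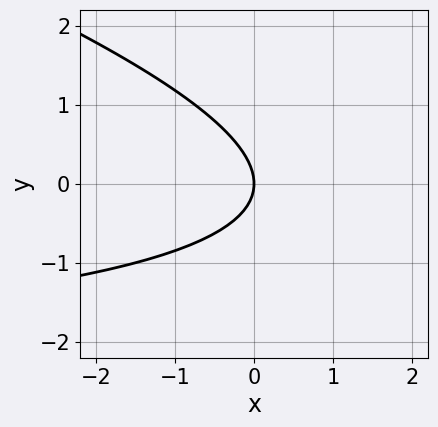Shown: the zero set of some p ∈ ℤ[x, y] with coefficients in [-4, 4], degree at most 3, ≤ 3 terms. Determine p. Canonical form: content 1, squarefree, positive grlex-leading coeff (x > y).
Degree: no degree-1 curve has this shape, so deg p = 2.
Checking where it meets the axes: it meets the x-axis at x = 0 (among the integer gridlines); it crosses the y-axis at the gridline y = 0.
Assembling these constraints gives the stated polynomial.

x*y + 3*y^2 + 3*x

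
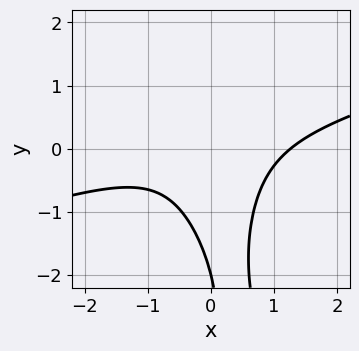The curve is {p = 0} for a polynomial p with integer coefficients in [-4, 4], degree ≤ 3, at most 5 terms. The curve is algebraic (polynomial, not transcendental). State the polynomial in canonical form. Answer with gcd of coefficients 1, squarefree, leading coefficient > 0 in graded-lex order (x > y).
x^3 - 3*x^2*y - x*y^2 - y - 2

(a) Degree: the shape is more complex than any degree-2 curve, so deg p = 3.
(b) Checking where it meets the axes: it meets the y-axis at y = -2 (among the integer gridlines).
(c) Fitting integer coefficients to these (and the overall shape) gives p.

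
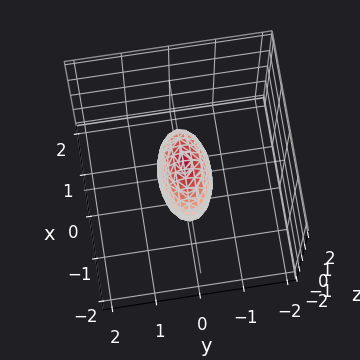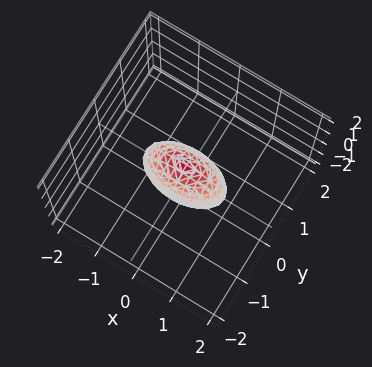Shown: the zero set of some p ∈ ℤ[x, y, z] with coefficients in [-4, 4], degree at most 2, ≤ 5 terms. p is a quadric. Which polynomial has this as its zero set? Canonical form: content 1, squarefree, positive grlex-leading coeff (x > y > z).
1. deg p = 2. Bounded and convex; a quadric.
2. Symmetries: it's symmetric under z → −z, forcing even powers of z; mirror symmetry y ↦ −y ⇒ only even powers of y; it's symmetric under x → −x, forcing even powers of x.
3. Reading off the gridlines: the x-axis gridline crossings are at x ∈ {-1, 1}; the z-axis gridline crossings are at z ∈ {-1, 1}.
4. Solving for integer coefficients yields p as stated.

x^2 + 3*y^2 + z^2 - 1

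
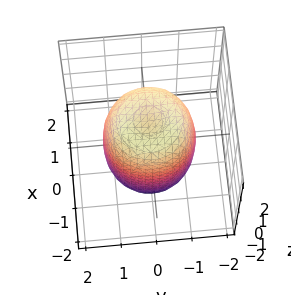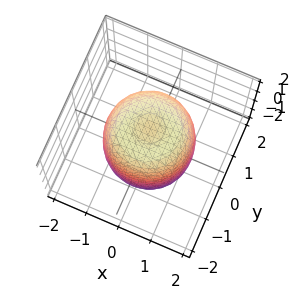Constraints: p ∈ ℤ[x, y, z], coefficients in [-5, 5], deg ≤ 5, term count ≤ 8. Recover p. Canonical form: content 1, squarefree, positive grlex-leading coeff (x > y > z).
First, the degree is 4 — no degree-3 surface has this shape.
Next, symmetries: the z-axis is an axis of rotation, so x and y enter only as x² + y².
Then, observable constraints: a circular section at z = -1 has radius between 1 and 2.
Finally, matching integer coefficients to the picture gives p.

2*x^4 + 4*x^2*y^2 + 2*y^4 - 2*x^2 - 2*y^2 + z^2 - 2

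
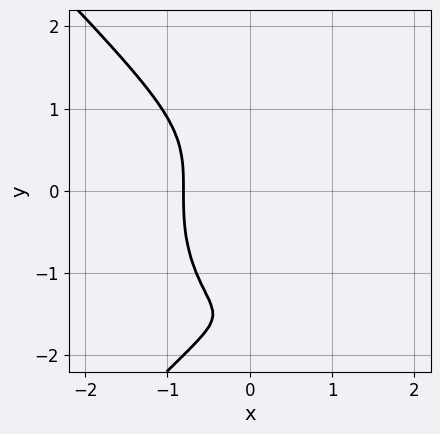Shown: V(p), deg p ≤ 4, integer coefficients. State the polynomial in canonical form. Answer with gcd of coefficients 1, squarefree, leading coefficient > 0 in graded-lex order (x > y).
x^4 - y^4 - 3*x^3 - 2*y^3 - 2

(a) Degree: the shape is more complex than any degree-3 curve, so deg p = 4.
(b) Checking where it meets the axes: it misses every integer gridline on the y-axis.
(c) Putting this together gives p.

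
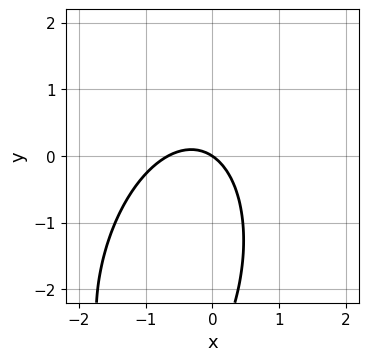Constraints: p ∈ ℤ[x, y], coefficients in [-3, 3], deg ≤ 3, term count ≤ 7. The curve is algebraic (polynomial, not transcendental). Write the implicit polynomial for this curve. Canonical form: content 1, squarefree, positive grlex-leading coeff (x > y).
3*x^2 - x*y + y^2 + 2*x + 3*y

(a) The degree is 2 — the shape is more complex than any degree-1 curve.
(b) Against the integer gridlines: it meets the y-axis at y = 0 (among the integer gridlines); one x-axis crossing is at x = 0.
(c) Assembling these constraints gives the stated polynomial.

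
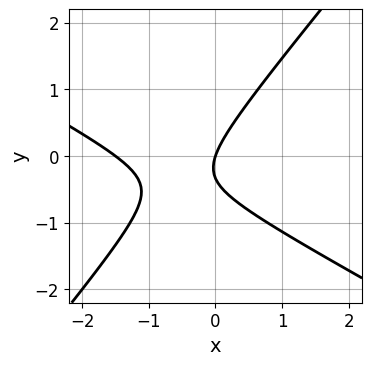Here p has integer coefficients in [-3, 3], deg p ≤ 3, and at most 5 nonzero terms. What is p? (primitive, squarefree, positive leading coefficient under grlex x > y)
2*x^2 + 2*x*y - 3*y^2 + 3*x - y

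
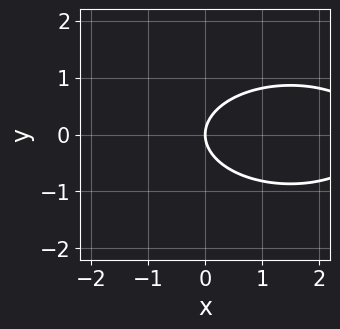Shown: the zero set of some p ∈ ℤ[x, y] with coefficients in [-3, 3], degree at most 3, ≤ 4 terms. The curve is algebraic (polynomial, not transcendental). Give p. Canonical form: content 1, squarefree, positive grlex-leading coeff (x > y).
Degree: no degree-1 curve has this shape, so deg p = 2.
Symmetries: it's symmetric under y → −y, forcing even powers of y.
Reading off the gridlines: it crosses the x-axis at the gridline x = 0; it crosses the y-axis at the gridline y = 0.
Putting this together gives p.

x^2 + 3*y^2 - 3*x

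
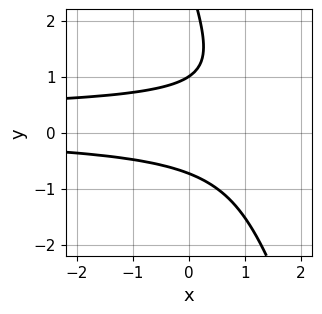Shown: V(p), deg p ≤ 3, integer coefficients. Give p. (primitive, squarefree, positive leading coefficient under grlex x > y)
3*x*y^2 + y^3 - x*y - 3*y^2 + 2

1. The degree is 3 — no degree-2 curve has this shape.
2. From the visible intercepts: it misses every integer gridline on the x-axis; one y-axis crossing is at y = 1.
3. The integer polynomial consistent with all of this is the stated p.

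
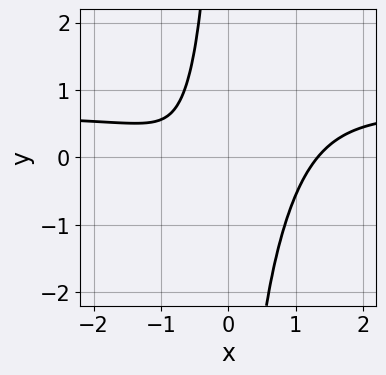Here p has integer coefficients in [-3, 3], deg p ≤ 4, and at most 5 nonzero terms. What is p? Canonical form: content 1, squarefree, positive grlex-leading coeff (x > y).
3*x^3*y - x^2*y^2 - 2*x^3 + 2*x + 2

First, deg p = 4. A generic line meets the curve in up to 4 points.
Then, checking where it meets the axes: it misses every integer gridline on the y-axis.
Finally, the integer polynomial consistent with all of this is the stated p.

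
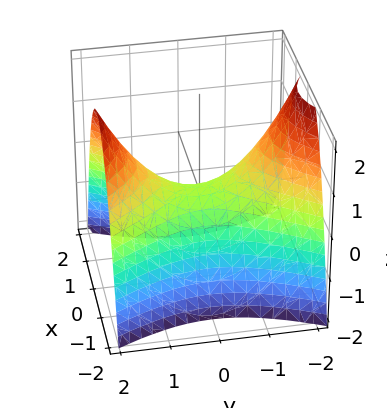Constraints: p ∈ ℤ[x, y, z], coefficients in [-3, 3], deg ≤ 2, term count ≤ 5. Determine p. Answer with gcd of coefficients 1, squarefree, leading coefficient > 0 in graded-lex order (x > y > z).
Degree: a saddle surface; a quadric, so deg p = 2.
Symmetries: it's symmetric under x → −x, forcing even powers of x; the y ↦ −y reflection is a symmetry, so y appears only in even powers.
Against the integer gridlines: one z-axis crossing is at z = 0; it meets the x-axis at x = 0 (among the integer gridlines).
These observations pin down the coefficients.

2*x^2 - y^2 + 2*z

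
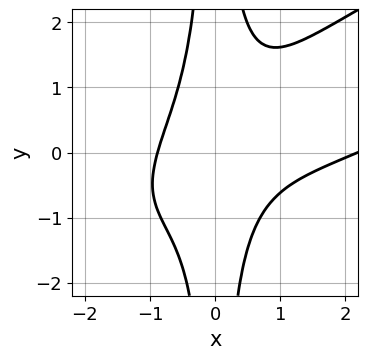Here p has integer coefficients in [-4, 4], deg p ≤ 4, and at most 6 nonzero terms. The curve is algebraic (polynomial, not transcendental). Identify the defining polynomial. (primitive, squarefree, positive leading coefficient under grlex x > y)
x^4 - 3*x^3*y + 3*x^2*y^2 - 2*x^3 - 2

(a) The degree is 4 — a generic line meets the curve in up to 4 points.
(b) From the axis intercepts and sections: no y-intercept at any integer in the box.
(c) Matching integer coefficients to the picture gives p.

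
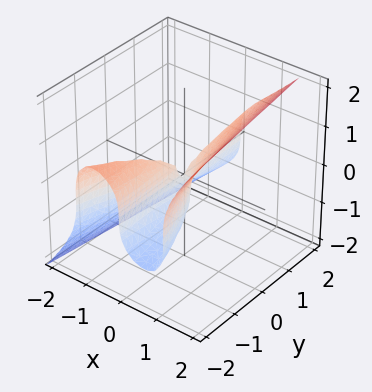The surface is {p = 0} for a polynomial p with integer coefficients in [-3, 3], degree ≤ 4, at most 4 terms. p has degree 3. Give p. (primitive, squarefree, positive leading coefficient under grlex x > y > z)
3*x^3 - 2*z^3 + 2*x*y

1. The degree is 3 — the shape is more complex than any degree-2 surface.
2. Observable constraints: the visible y-axis segment lies entirely on the surface; it meets the x-axis at x = 0 (among the integer gridlines); it meets the z-axis at z = 0 (among the integer gridlines).
3. These observations pin down the coefficients.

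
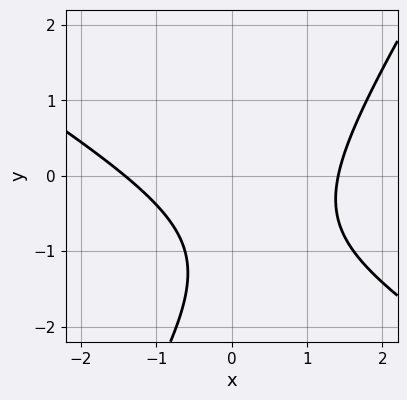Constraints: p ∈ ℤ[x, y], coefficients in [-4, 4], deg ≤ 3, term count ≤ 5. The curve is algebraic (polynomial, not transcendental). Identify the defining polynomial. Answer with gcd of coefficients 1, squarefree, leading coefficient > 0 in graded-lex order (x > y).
x^2 + x*y - y^2 - 2*y - 2

The degree is 2 — no degree-1 curve has this shape.
From the visible intercepts: it misses every integer gridline on the y-axis.
Fitting integer coefficients to these (and the overall shape) gives p.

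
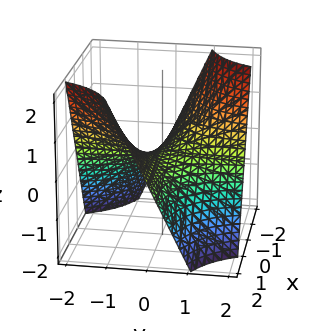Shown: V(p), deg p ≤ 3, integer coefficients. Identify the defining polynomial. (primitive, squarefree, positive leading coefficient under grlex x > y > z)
x*y + z

Degree: a saddle surface; a quadric, so deg p = 2.
From the visible intercepts: one z-axis crossing is at z = 0; the visible x-axis segment lies entirely on the surface; the visible y-axis segment lies entirely on the surface.
The integer polynomial consistent with all of this is the stated p.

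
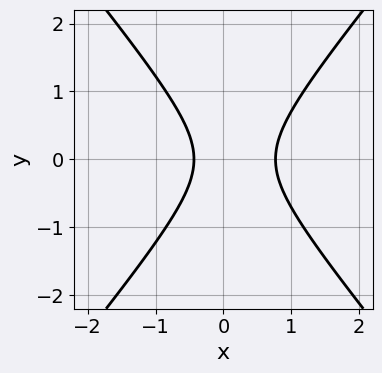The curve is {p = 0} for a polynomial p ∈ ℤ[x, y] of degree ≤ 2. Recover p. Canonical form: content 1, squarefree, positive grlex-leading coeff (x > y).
3*x^2 - 2*y^2 - x - 1

Degree: the shape is more complex than any degree-1 curve, so deg p = 2.
Symmetries: it's symmetric under y → −y, forcing even powers of y.
From the visible intercepts: the curve avoids every integer y-axis point in the box.
The integer polynomial consistent with all of this is the stated p.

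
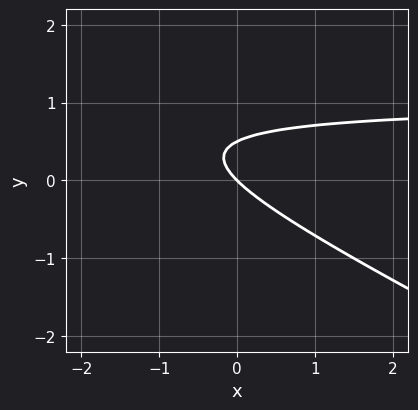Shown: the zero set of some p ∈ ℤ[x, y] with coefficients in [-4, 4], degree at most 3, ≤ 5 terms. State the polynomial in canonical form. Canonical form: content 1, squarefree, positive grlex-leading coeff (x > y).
x*y + 2*y^2 - x - y

The degree is 2 — a generic line meets the curve in up to 2 points.
Against the integer gridlines: it crosses the x-axis at the gridline x = 0; one y-axis crossing is at y = 0.
The integer polynomial consistent with all of this is the stated p.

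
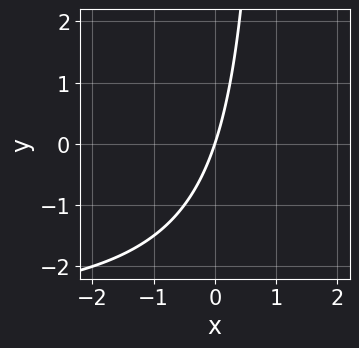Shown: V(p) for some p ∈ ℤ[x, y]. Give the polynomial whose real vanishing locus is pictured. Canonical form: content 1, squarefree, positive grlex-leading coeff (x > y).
x*y + 3*x - y

(a) Degree: no degree-1 curve has this shape, so deg p = 2.
(b) Against the integer gridlines: it meets the x-axis at x = 0 (among the integer gridlines); it crosses the y-axis at the gridline y = 0.
(c) Putting this together gives p.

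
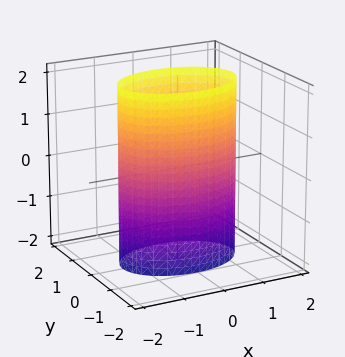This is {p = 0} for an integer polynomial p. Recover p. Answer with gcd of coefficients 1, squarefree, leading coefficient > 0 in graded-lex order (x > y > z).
x^2 + 2*y^2 - 2

1. Degree: constant cross-section along one axis; a quadric, so deg p = 2.
2. Symmetries: it's symmetric under x → −x, forcing even powers of x; mirror symmetry y ↦ −y ⇒ only even powers of y; the z ↦ −z reflection is a symmetry, so z appears only in even powers.
3. From the visible intercepts: no z-intercept at any integer in the box; the y-axis gridline crossings are at y ∈ {-1, 1}.
4. These observations pin down the coefficients.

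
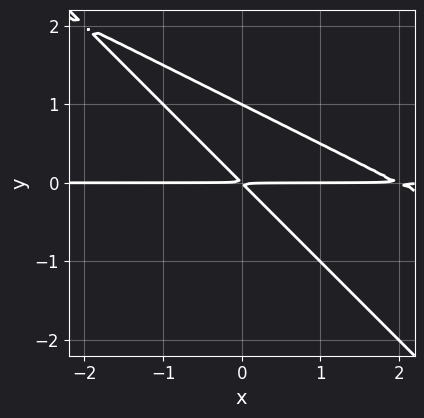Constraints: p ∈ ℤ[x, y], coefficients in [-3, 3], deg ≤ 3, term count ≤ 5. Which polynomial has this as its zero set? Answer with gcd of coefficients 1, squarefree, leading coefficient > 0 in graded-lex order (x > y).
x^2*y + 3*x*y^2 + 2*y^3 - 2*x*y - 2*y^2

(a) The degree is 3 — a generic line meets the curve in up to 3 points.
(b) Checking where it meets the axes: it meets the y-axis at y = 1 (among the integer gridlines); every point of the x-axis in the box is on the curve.
(c) These observations pin down the coefficients.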